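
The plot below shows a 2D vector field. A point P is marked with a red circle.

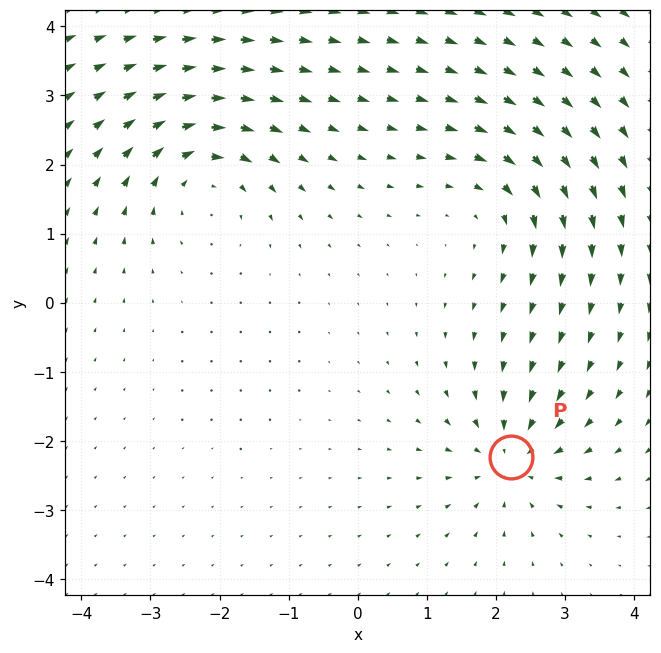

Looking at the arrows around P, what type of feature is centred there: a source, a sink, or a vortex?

sink

At P (2.2, -2.2) the arrows converge inward. Divergence about -5, curl ≈0 — negative divergence with near-zero curl is a sink.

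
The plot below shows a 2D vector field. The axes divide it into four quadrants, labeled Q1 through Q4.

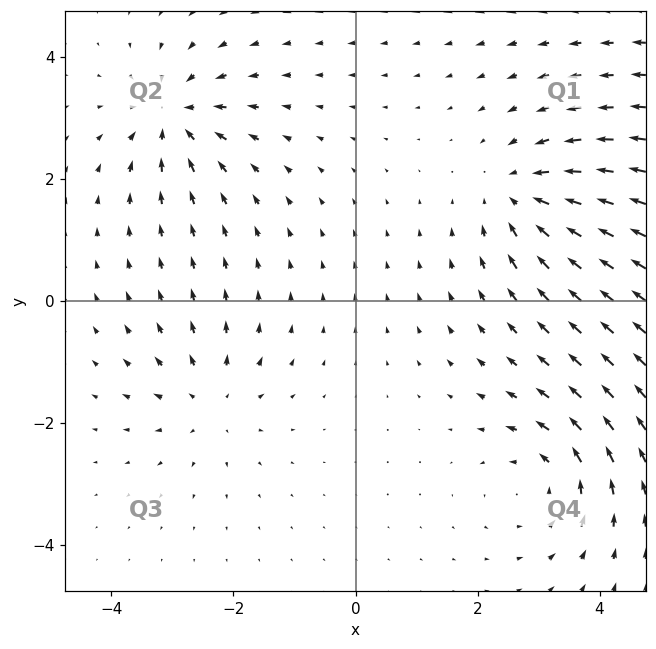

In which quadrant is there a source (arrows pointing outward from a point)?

Q3

The source sits at approximately (-2.4, -1.6), which lies in quadrant Q3. The divergence there is about +3, positive as expected for a source.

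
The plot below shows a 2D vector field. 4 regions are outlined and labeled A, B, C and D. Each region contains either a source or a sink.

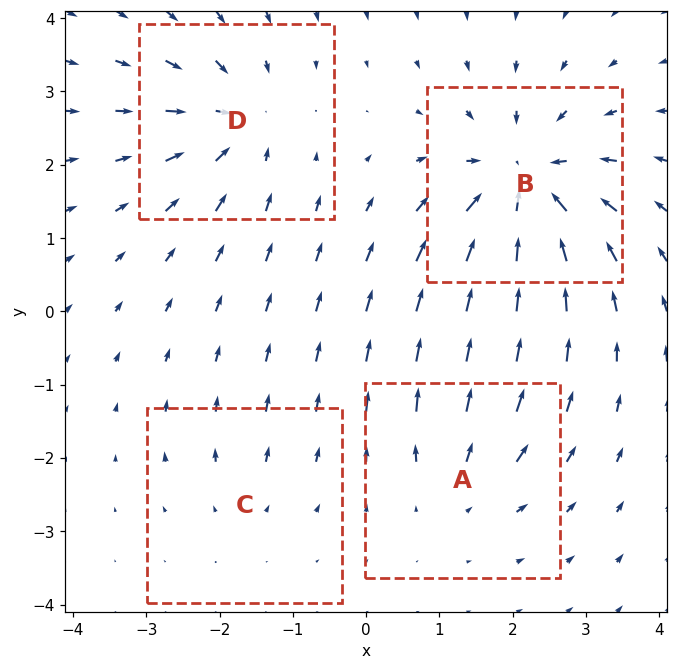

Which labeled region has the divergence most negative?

B

Divergence at each region's feature centre — A: about +3, B: about -7, C: about +2, D: about -5. Region B is most negative.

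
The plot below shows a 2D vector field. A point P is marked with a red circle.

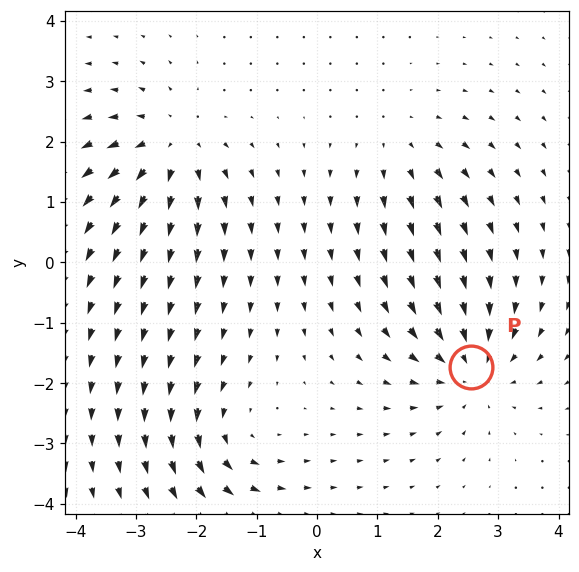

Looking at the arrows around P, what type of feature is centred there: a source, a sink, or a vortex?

At P (2.5, -1.7) the arrows converge inward. Divergence about -5, curl ≈0 — negative divergence with near-zero curl is a sink.

sink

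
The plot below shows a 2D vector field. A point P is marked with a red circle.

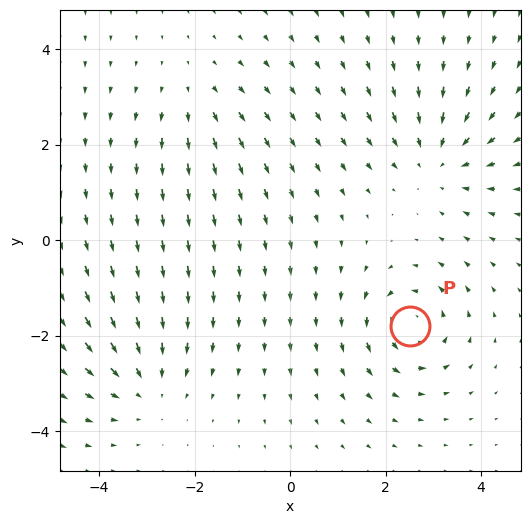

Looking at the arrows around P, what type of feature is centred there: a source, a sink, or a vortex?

vortex

At P (2.5, -1.8) the arrows circulate counterclockwise. Divergence ≈0, curl about +5 — near-zero divergence with nonzero curl is a vortex.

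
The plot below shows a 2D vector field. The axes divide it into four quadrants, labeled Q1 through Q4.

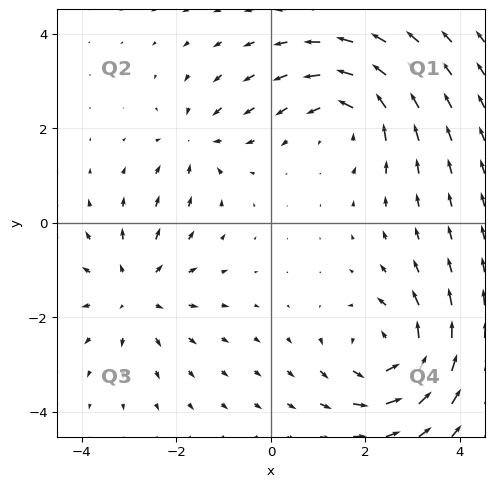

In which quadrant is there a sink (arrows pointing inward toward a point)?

Q2

The sink sits at approximately (-1.6, 1.7), which lies in quadrant Q2. The divergence there is about -3, negative as expected for a sink.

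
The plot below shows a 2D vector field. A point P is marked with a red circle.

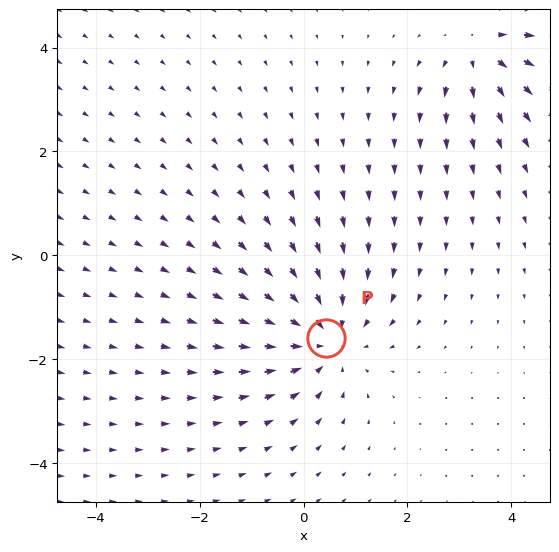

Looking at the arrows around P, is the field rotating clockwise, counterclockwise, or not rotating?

Near P at (0.4, -1.6) the arrows show no circulation. The curl there is ≈0.

not rotating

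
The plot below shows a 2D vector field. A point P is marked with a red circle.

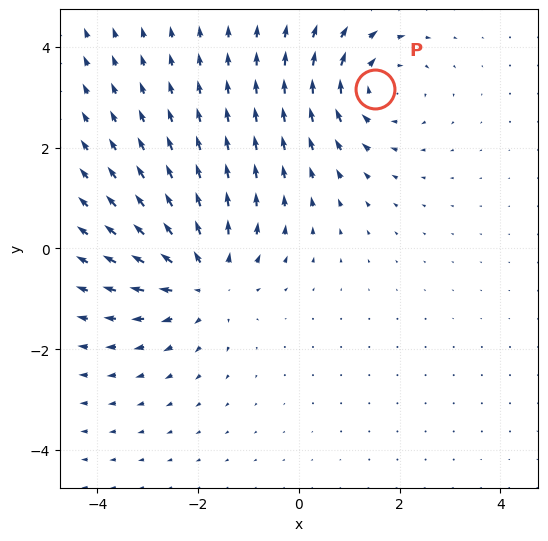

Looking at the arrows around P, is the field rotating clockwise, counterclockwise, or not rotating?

clockwise

Near P at (1.5, 3.2) the arrows circulate clockwise. The curl (z-component) there is about -3; negative curl means clockwise rotation.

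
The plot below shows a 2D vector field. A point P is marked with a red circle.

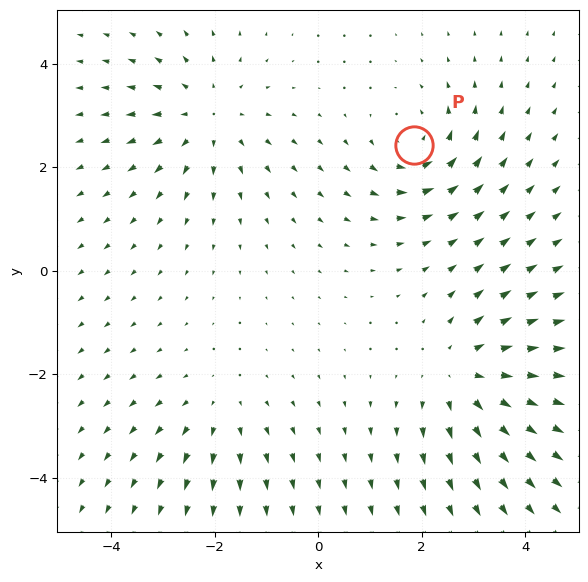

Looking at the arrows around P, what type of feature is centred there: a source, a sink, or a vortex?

vortex

At P (1.9, 2.4) the arrows circulate counterclockwise. Divergence ≈0, curl about +4 — near-zero divergence with nonzero curl is a vortex.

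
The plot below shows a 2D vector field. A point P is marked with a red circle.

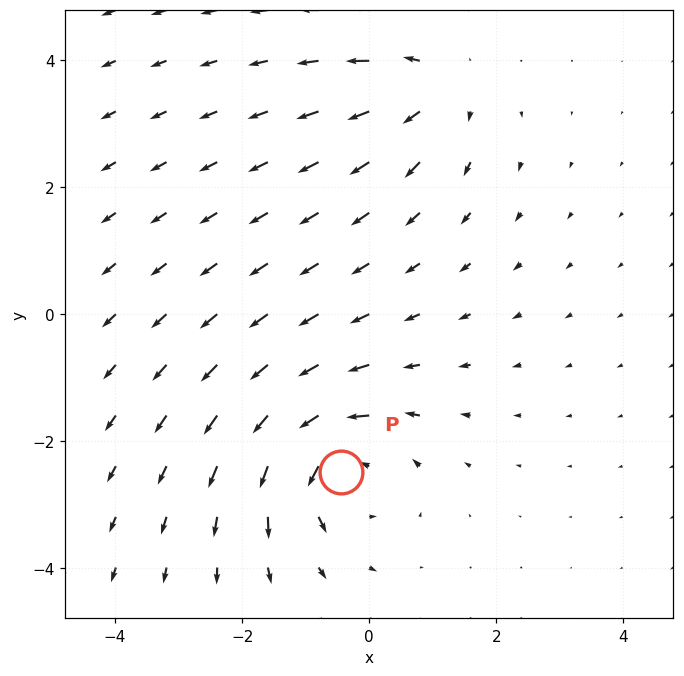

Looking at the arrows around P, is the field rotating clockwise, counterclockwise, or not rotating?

Near P at (-0.4, -2.5) the arrows circulate counterclockwise. The curl (z-component) there is about +5; positive curl means counterclockwise rotation.

counterclockwise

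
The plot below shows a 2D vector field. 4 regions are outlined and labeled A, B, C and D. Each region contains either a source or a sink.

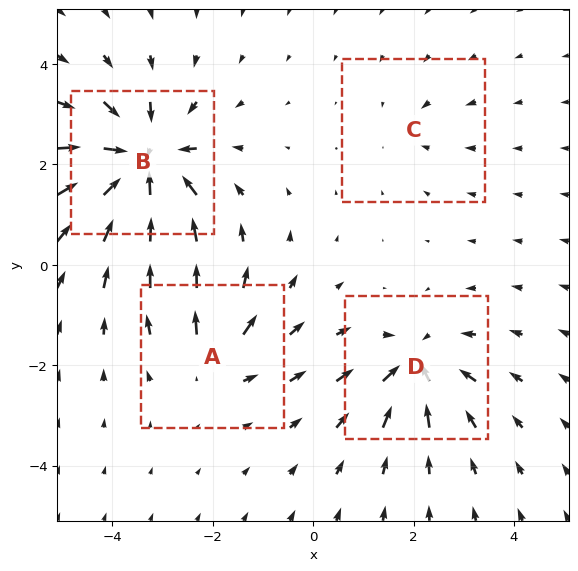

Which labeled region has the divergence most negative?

Divergence at each region's feature centre — A: about +4, B: about -9, C: about -2, D: about -6. Region B is most negative.

B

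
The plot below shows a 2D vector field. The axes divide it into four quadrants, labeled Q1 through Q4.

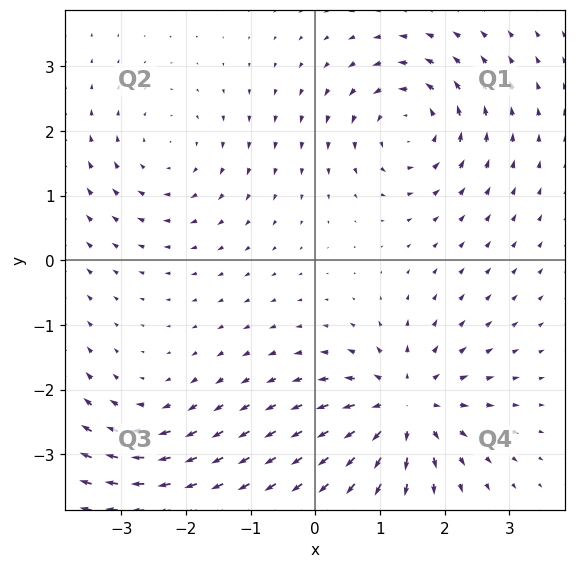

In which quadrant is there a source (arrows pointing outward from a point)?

Q4

The source sits at approximately (1.4, -2.3), which lies in quadrant Q4. The divergence there is about +6, positive as expected for a source.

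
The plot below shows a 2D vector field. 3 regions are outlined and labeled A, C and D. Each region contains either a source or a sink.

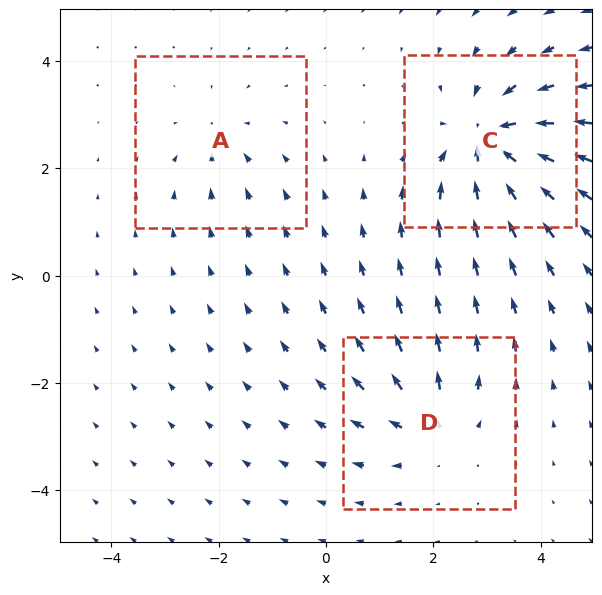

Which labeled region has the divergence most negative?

C

Divergence at each region's feature centre — A: about -2, C: about -6, D: about +3. Region C is most negative.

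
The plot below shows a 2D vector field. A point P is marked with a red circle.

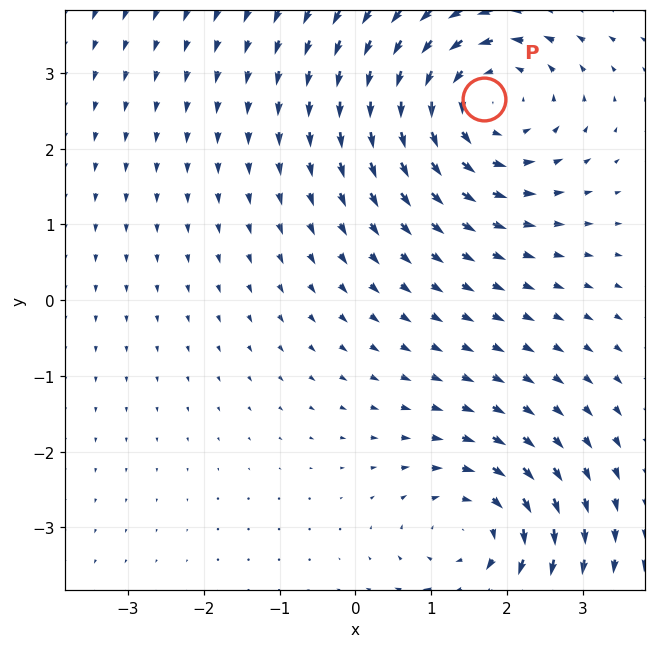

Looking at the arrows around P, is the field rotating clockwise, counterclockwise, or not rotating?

Near P at (1.7, 2.7) the arrows circulate counterclockwise. The curl (z-component) there is about +3; positive curl means counterclockwise rotation.

counterclockwise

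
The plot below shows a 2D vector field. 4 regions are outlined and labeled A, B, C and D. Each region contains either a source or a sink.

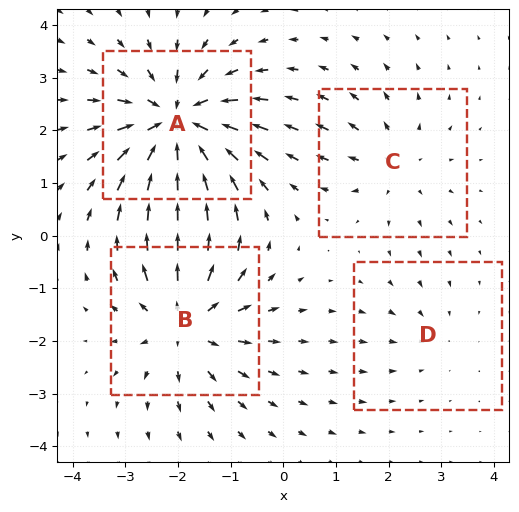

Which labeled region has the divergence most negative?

A

Divergence at each region's feature centre — A: about -7, B: about +5, C: about +3, D: about -2. Region A is most negative.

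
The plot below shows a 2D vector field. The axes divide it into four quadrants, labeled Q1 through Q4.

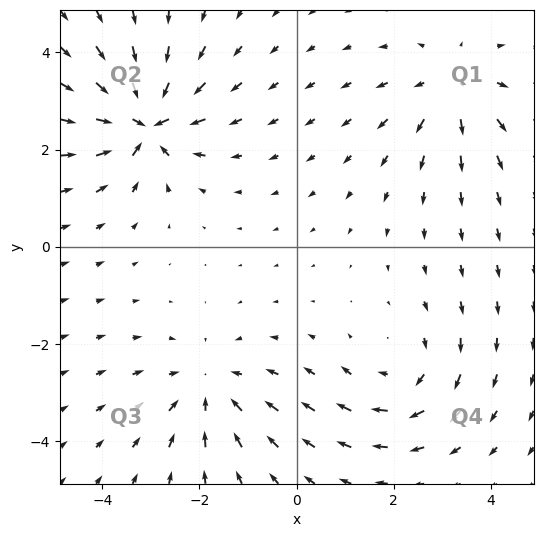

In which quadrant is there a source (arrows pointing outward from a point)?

The source sits at approximately (3.2, 3.3), which lies in quadrant Q1. The divergence there is about +3, positive as expected for a source.

Q1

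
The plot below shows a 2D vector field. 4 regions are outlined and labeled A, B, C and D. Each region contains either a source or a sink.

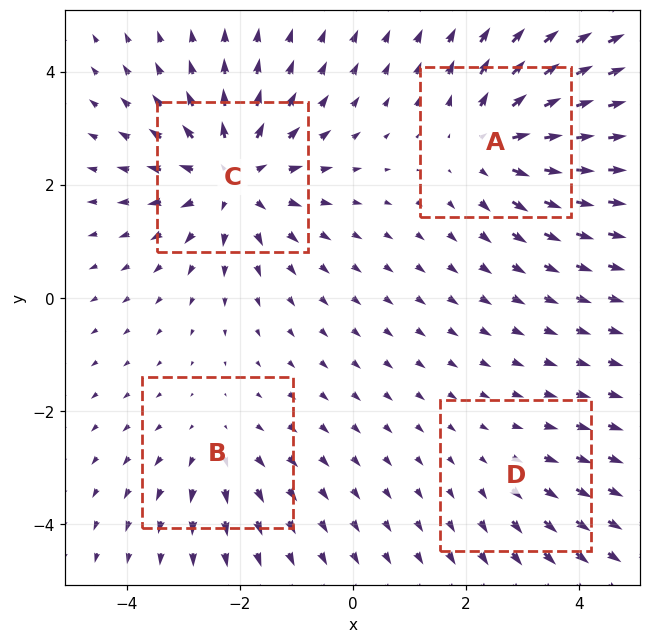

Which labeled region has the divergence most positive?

C

Divergence at each region's feature centre — A: about +5, B: about +3, C: about +6, D: about +2. Region C is most positive.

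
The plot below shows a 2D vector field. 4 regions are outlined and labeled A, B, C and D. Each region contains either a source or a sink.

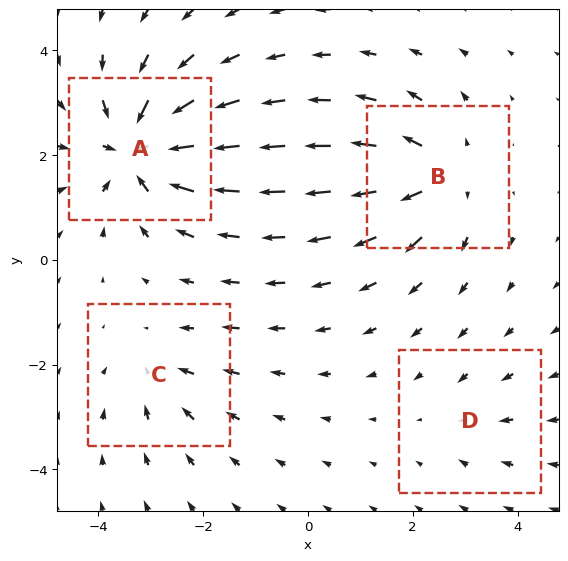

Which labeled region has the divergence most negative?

Divergence at each region's feature centre — A: about -7, B: about +5, C: about -3, D: about -2. Region A is most negative.

A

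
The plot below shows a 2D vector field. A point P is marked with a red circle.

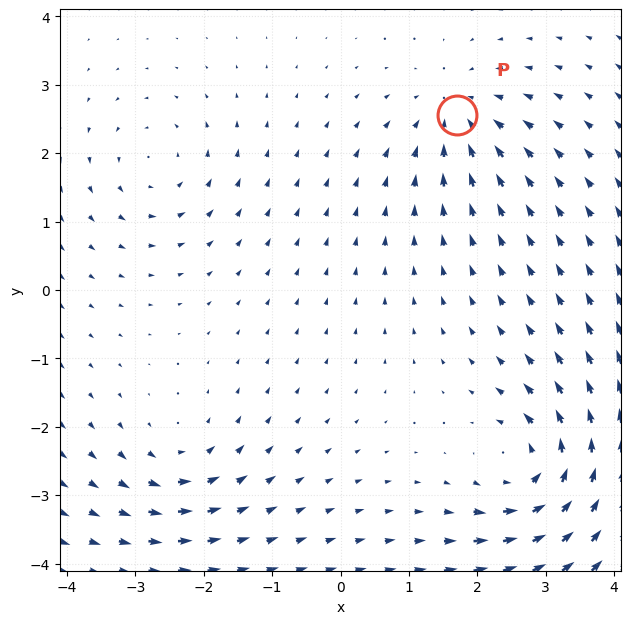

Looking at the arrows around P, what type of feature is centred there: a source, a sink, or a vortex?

At P (1.7, 2.6) the arrows converge inward. Divergence about -4, curl ≈0 — negative divergence with near-zero curl is a sink.

sink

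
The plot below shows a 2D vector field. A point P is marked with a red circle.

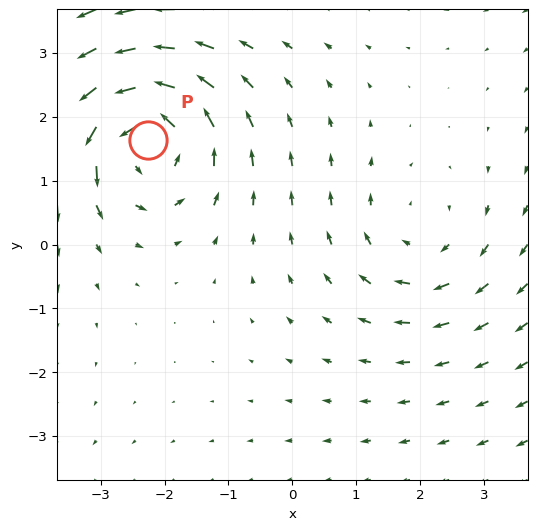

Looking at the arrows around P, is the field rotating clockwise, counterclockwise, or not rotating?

Near P at (-2.3, 1.6) the arrows circulate counterclockwise. The curl (z-component) there is about +5; positive curl means counterclockwise rotation.

counterclockwise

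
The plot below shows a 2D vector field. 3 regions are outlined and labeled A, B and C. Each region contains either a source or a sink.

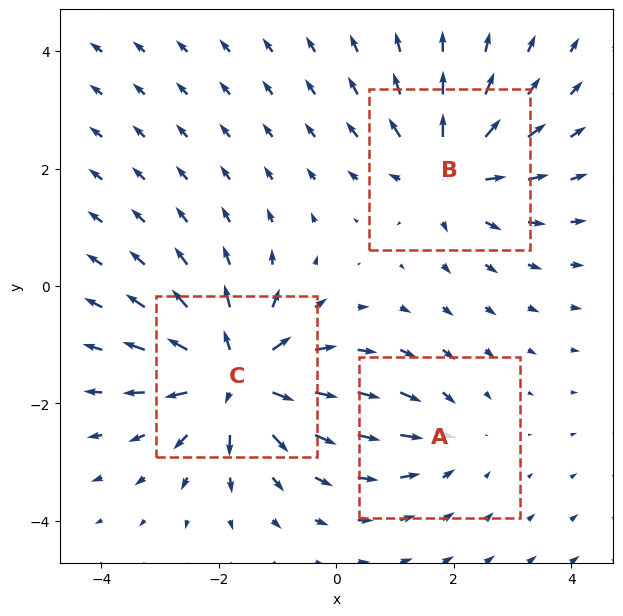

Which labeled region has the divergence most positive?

Divergence at each region's feature centre — A: about -2, B: about +4, C: about +5. Region C is most positive.

C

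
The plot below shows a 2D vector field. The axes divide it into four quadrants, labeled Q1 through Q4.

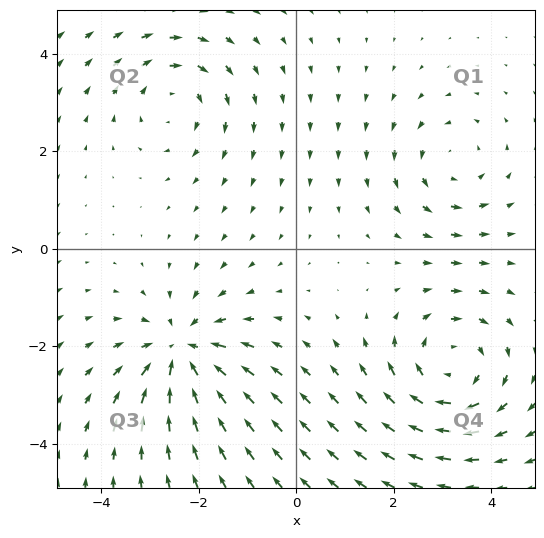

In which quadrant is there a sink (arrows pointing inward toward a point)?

Q3

The sink sits at approximately (-2.3, -2.1), which lies in quadrant Q3. The divergence there is about -5, negative as expected for a sink.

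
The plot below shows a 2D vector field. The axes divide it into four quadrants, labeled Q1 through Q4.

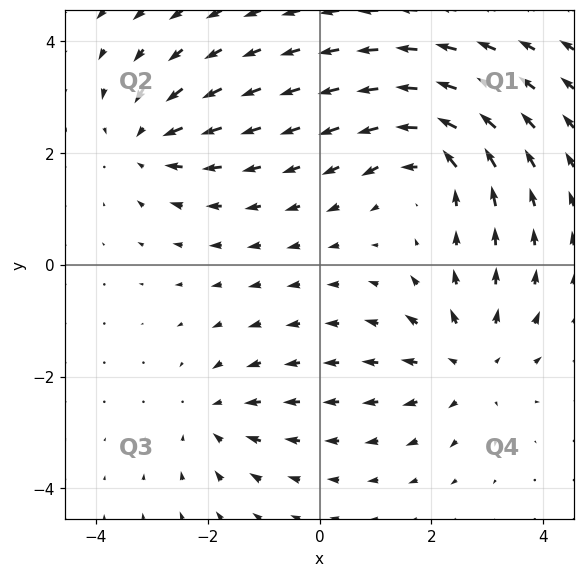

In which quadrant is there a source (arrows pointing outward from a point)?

The source sits at approximately (2.7, -1.8), which lies in quadrant Q4. The divergence there is about +4, positive as expected for a source.

Q4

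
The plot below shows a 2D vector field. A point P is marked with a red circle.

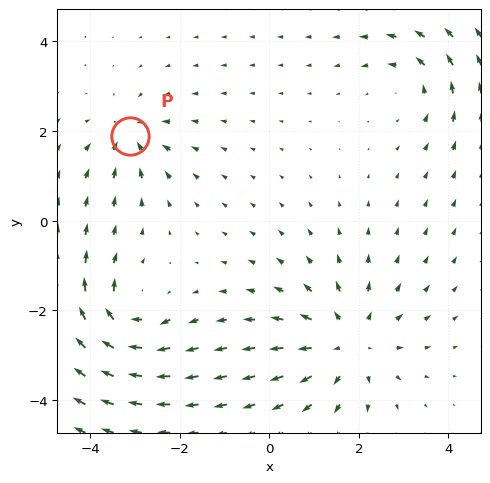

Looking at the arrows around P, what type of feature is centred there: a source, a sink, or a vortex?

At P (-3.1, 1.9) the arrows converge inward. Divergence about -4, curl ≈0 — negative divergence with near-zero curl is a sink.

sink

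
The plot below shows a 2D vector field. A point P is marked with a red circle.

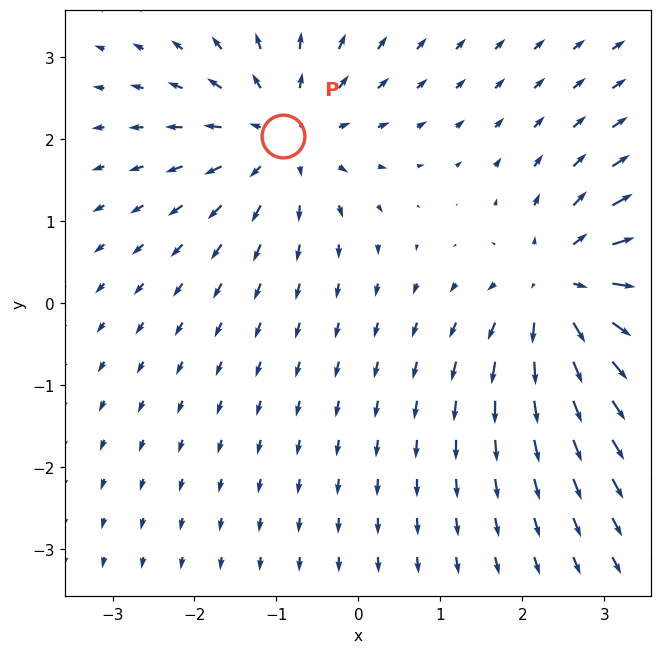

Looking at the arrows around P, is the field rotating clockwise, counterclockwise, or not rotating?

Near P at (-0.9, 2.0) the arrows show no circulation. The curl there is ≈0.

not rotating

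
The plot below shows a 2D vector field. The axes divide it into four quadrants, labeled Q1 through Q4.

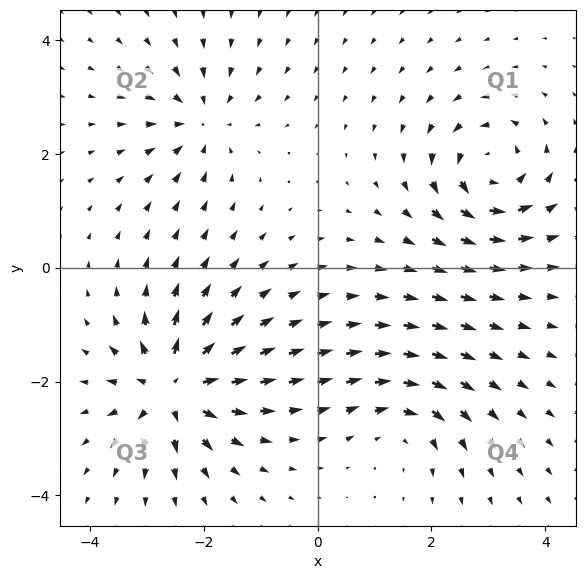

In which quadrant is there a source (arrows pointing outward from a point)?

The source sits at approximately (-2.5, -2.1), which lies in quadrant Q3. The divergence there is about +7, positive as expected for a source.

Q3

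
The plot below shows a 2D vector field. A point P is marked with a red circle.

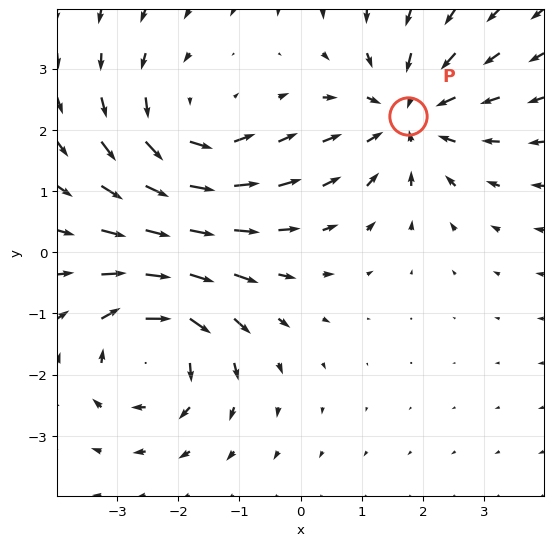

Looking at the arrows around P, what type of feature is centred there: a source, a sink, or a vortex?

sink

At P (1.8, 2.2) the arrows converge inward. Divergence about -4, curl ≈0 — negative divergence with near-zero curl is a sink.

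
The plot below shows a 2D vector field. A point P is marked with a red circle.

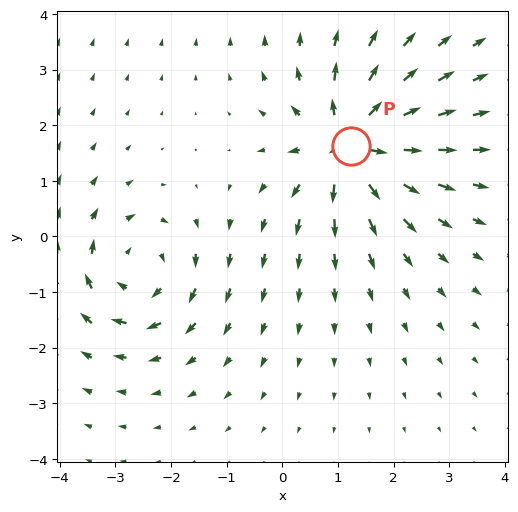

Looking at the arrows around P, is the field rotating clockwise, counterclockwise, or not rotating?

Near P at (1.2, 1.6) the arrows show no circulation. The curl there is ≈0.

not rotating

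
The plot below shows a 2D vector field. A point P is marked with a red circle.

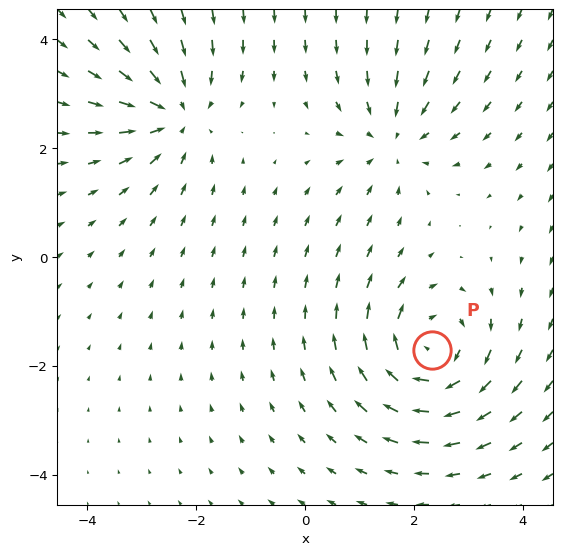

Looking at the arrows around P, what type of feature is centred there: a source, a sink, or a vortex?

vortex

At P (2.3, -1.7) the arrows circulate clockwise. Divergence ≈0, curl about -5 — near-zero divergence with nonzero curl is a vortex.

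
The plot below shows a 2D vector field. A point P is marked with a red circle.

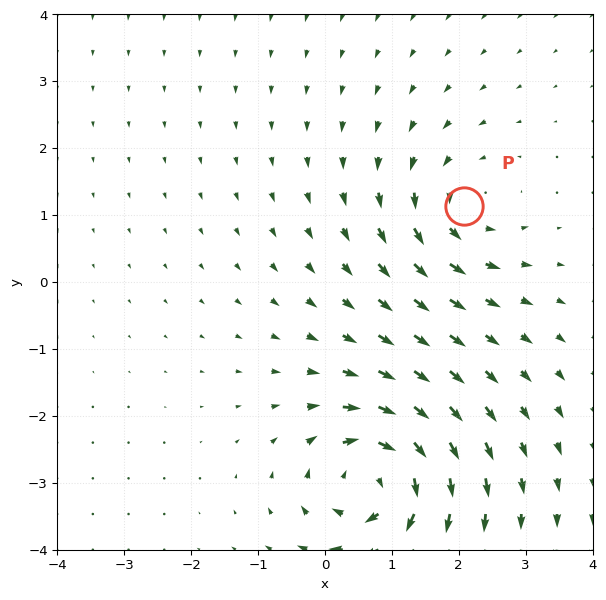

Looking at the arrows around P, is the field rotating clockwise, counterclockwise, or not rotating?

counterclockwise

Near P at (2.1, 1.1) the arrows circulate counterclockwise. The curl (z-component) there is about +4; positive curl means counterclockwise rotation.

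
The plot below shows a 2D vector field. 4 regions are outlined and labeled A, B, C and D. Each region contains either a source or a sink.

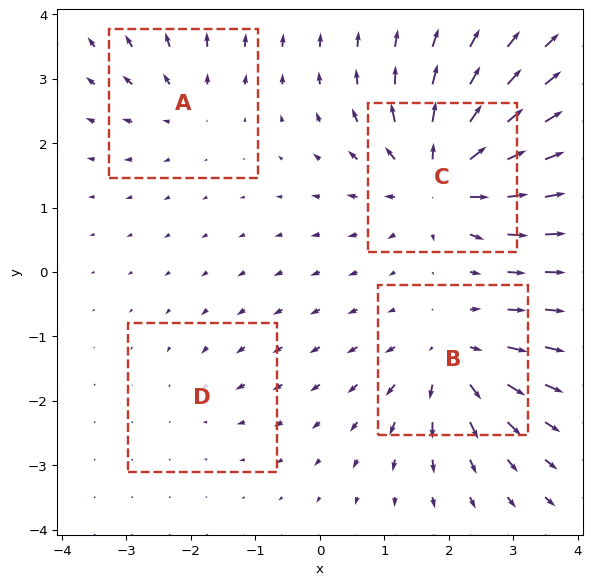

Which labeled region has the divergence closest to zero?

Divergence at each region's feature centre — A: about +4, B: about +6, C: about +9, D: about -2. Region D is closest to zero.

D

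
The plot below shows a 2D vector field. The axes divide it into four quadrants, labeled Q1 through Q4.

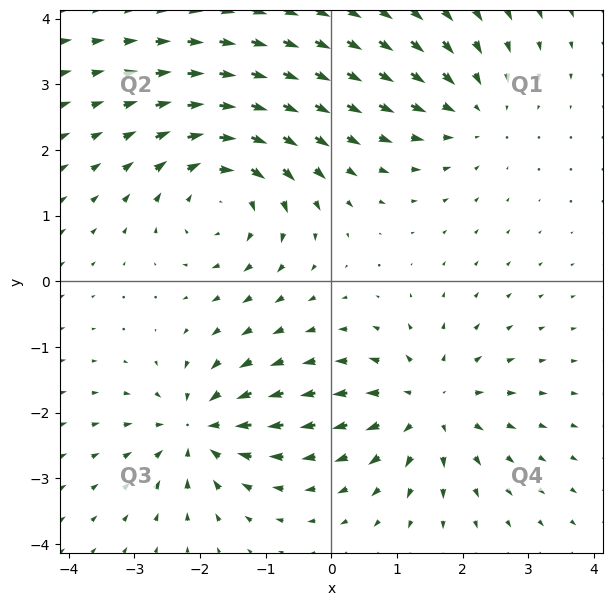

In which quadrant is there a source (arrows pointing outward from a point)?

Q4

The source sits at approximately (1.5, -1.9), which lies in quadrant Q4. The divergence there is about +4, positive as expected for a source.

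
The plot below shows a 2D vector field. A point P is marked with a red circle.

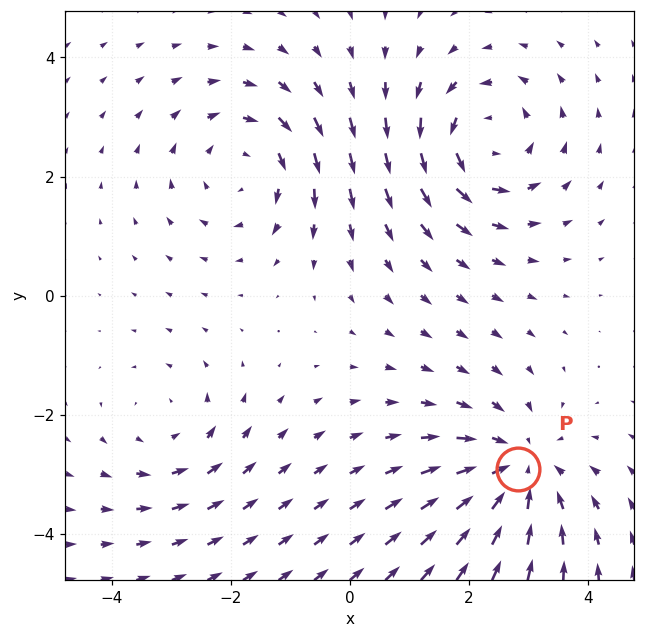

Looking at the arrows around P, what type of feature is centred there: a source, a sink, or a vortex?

sink

At P (2.8, -2.9) the arrows converge inward. Divergence about -4, curl ≈0 — negative divergence with near-zero curl is a sink.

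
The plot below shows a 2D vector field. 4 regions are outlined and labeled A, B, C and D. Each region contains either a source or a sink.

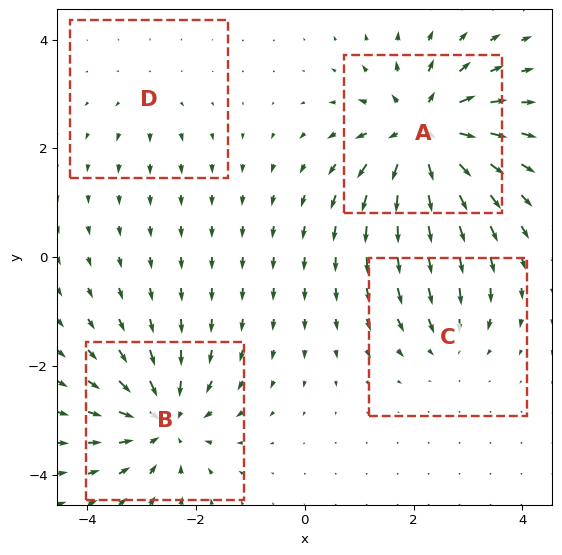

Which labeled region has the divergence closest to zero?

Divergence at each region's feature centre — A: about +8, B: about -6, C: about -3, D: about +2. Region D is closest to zero.

D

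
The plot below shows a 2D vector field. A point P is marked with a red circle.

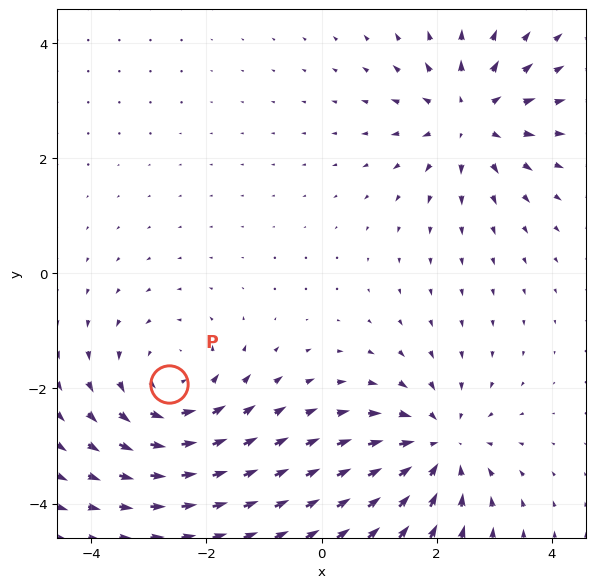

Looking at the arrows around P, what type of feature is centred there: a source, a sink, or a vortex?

vortex

At P (-2.7, -1.9) the arrows circulate counterclockwise. Divergence ≈0, curl about +4 — near-zero divergence with nonzero curl is a vortex.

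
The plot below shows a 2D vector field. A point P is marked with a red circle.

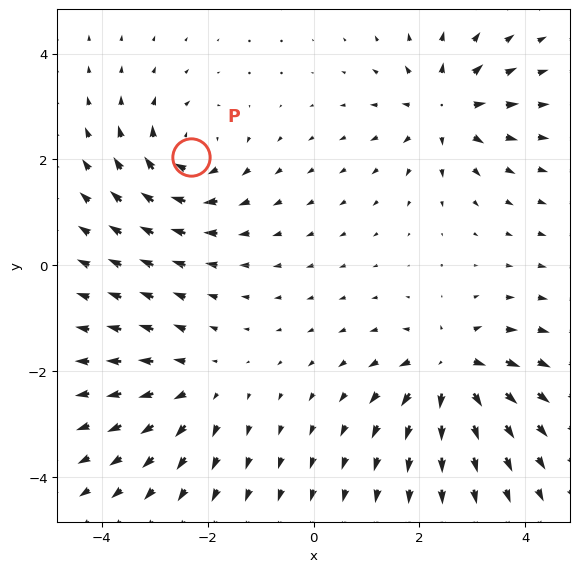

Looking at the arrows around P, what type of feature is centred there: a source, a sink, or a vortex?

vortex

At P (-2.3, 2.1) the arrows circulate clockwise. Divergence ≈0, curl about -5 — near-zero divergence with nonzero curl is a vortex.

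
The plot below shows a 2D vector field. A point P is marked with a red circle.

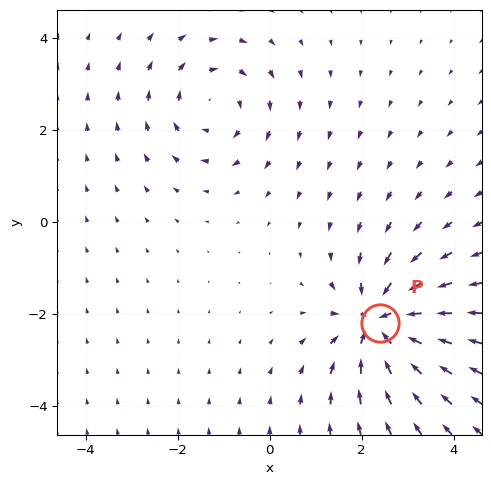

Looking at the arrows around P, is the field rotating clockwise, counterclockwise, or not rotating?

Near P at (2.4, -2.2) the arrows show no circulation. The curl there is ≈0.

not rotating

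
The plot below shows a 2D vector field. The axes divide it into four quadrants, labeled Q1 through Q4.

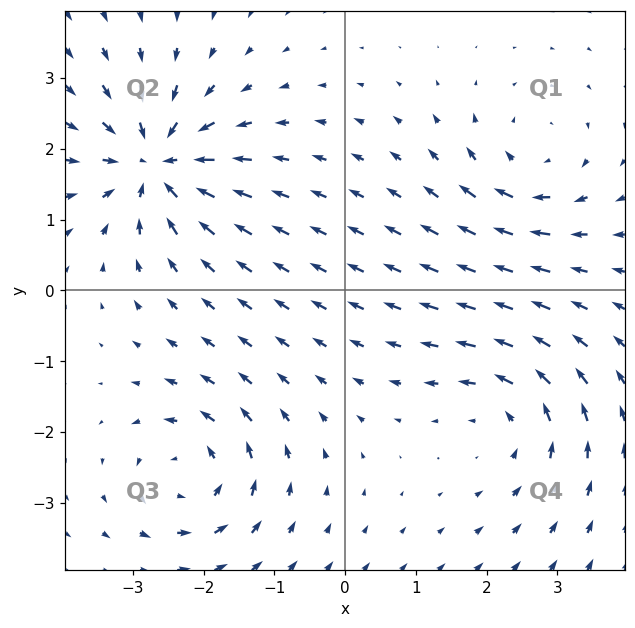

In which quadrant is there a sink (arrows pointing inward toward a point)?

Q2

The sink sits at approximately (-2.7, 1.8), which lies in quadrant Q2. The divergence there is about -6, negative as expected for a sink.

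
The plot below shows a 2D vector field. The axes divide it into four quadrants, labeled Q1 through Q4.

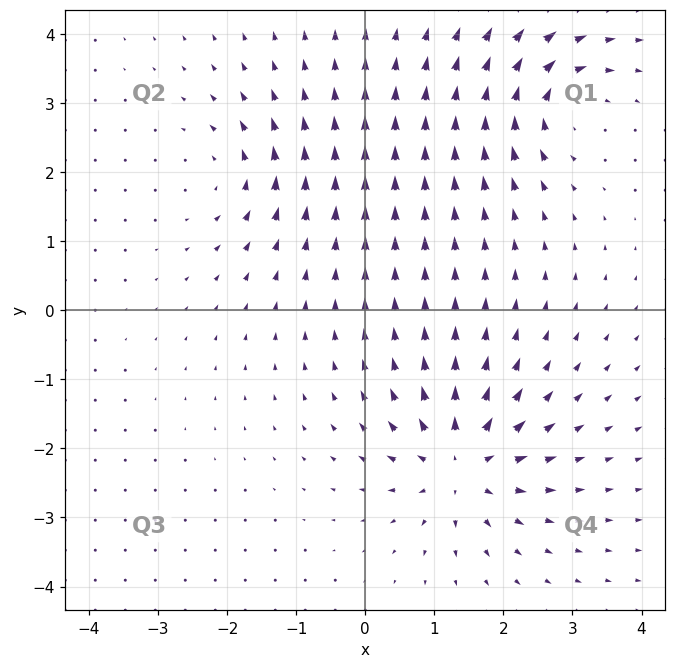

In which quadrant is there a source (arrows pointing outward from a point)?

The source sits at approximately (1.4, -2.2), which lies in quadrant Q4. The divergence there is about +6, positive as expected for a source.

Q4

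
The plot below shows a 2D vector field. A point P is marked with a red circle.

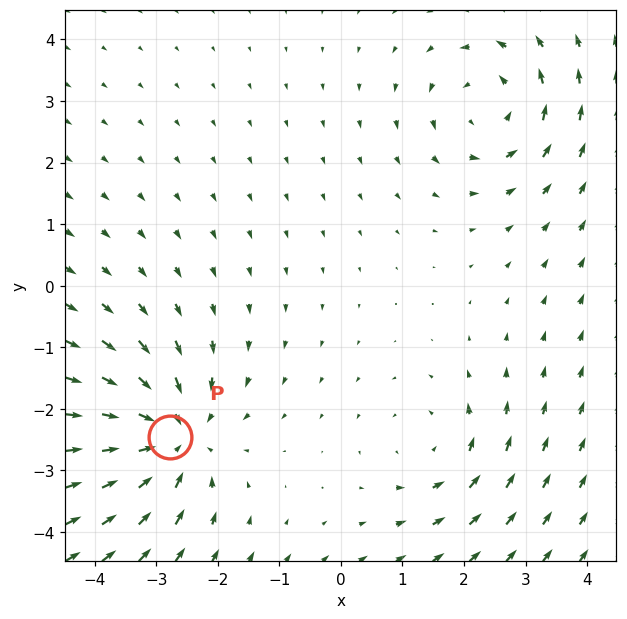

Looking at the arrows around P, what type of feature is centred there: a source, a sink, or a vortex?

sink

At P (-2.8, -2.5) the arrows converge inward. Divergence about -5, curl ≈0 — negative divergence with near-zero curl is a sink.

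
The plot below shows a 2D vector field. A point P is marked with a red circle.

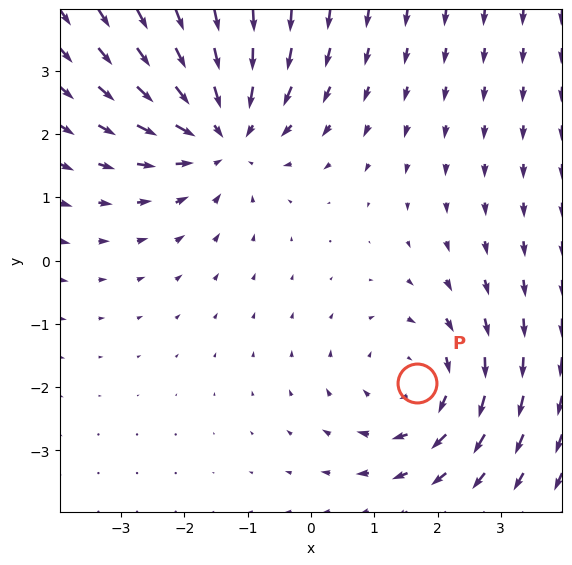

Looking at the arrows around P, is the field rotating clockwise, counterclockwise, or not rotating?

Near P at (1.7, -1.9) the arrows circulate clockwise. The curl (z-component) there is about -2; negative curl means clockwise rotation.

clockwise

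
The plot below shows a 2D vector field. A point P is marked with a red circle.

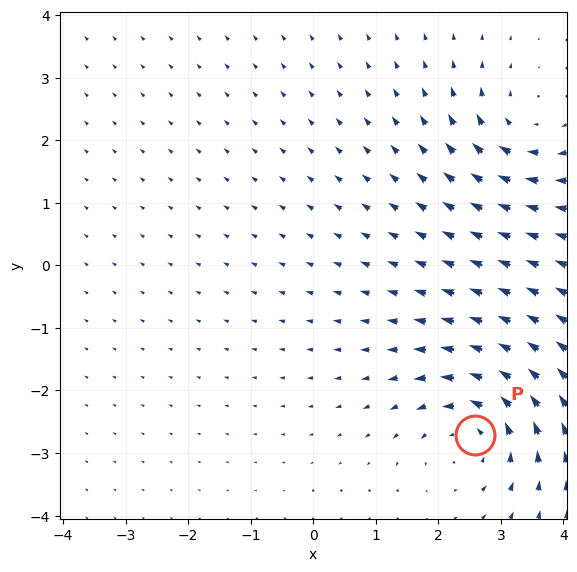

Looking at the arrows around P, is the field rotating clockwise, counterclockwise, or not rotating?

counterclockwise

Near P at (2.6, -2.7) the arrows circulate counterclockwise. The curl (z-component) there is about +5; positive curl means counterclockwise rotation.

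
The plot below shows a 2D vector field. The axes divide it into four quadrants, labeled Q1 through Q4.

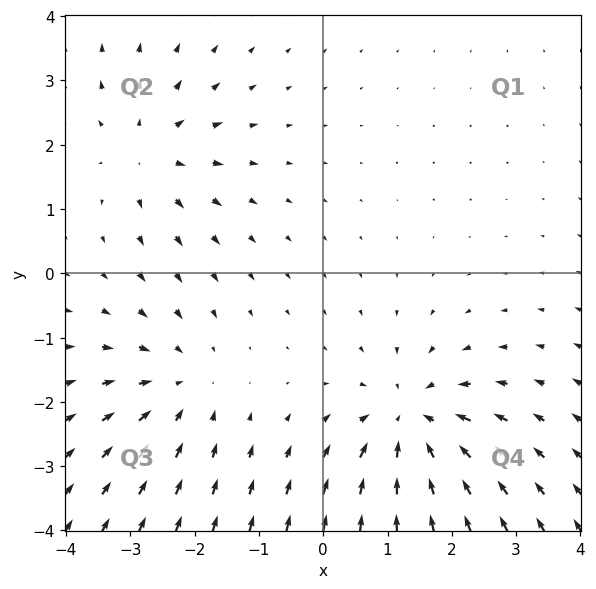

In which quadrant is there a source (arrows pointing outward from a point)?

The source sits at approximately (-2.7, 1.9), which lies in quadrant Q2. The divergence there is about +3, positive as expected for a source.

Q2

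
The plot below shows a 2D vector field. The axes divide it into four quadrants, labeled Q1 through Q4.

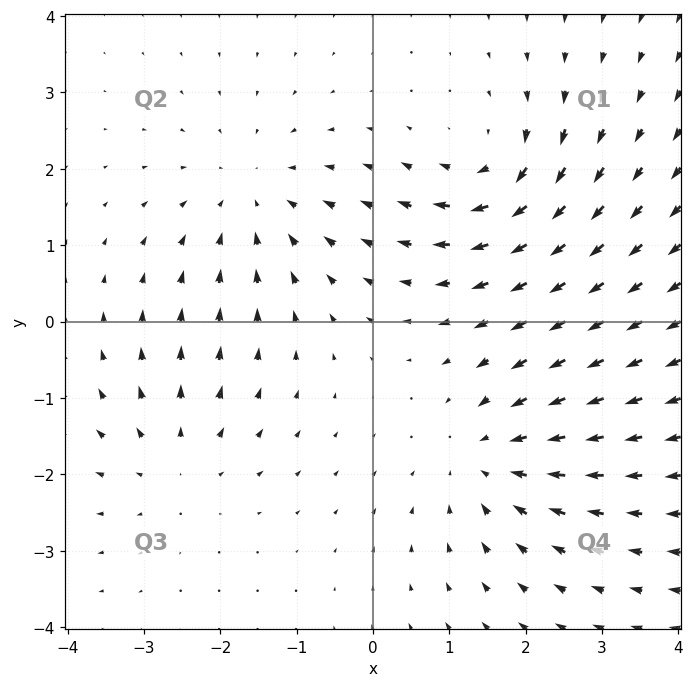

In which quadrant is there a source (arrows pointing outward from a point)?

The source sits at approximately (-2.6, -1.8), which lies in quadrant Q3. The divergence there is about +3, positive as expected for a source.

Q3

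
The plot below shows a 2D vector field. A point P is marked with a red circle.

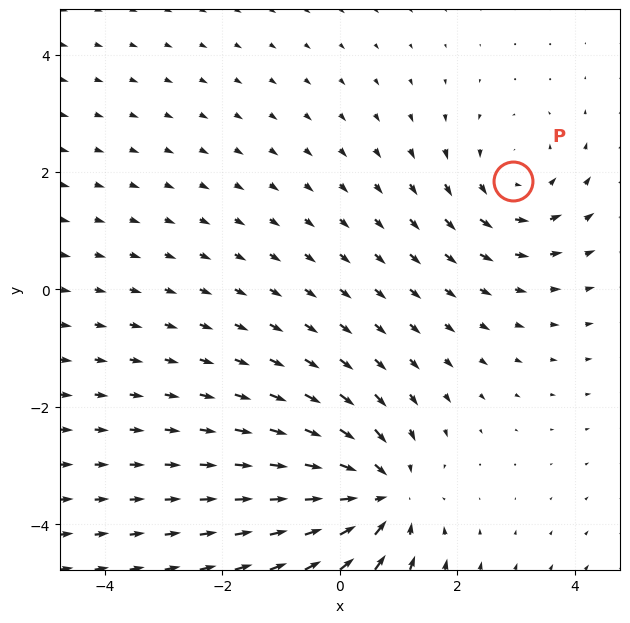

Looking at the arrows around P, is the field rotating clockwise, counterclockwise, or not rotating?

counterclockwise

Near P at (3.0, 1.8) the arrows circulate counterclockwise. The curl (z-component) there is about +3; positive curl means counterclockwise rotation.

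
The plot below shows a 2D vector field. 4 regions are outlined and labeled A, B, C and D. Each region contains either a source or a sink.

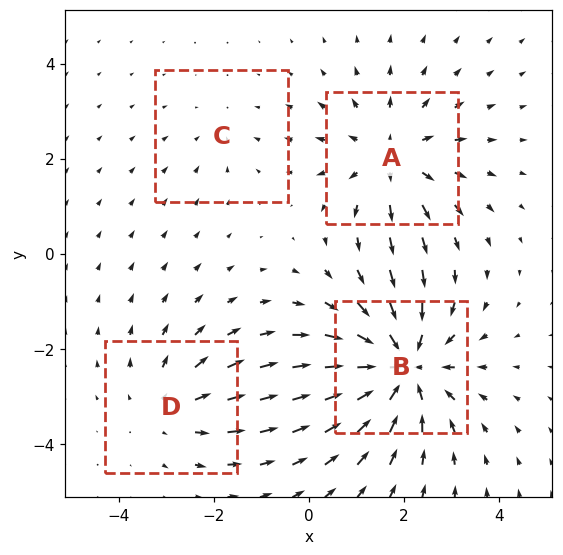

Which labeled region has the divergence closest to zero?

C

Divergence at each region's feature centre — A: about +4, B: about -6, C: about -2, D: about +3. Region C is closest to zero.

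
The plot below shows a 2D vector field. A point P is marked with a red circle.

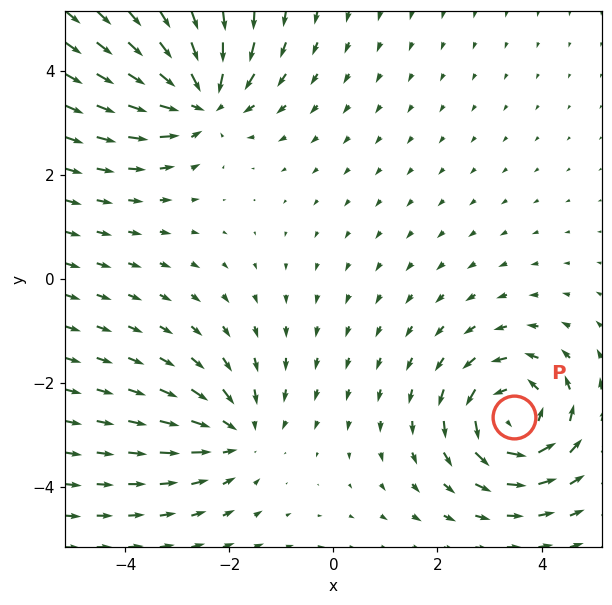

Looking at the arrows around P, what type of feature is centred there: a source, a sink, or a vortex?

vortex

At P (3.5, -2.6) the arrows circulate counterclockwise. Divergence ≈0, curl about +5 — near-zero divergence with nonzero curl is a vortex.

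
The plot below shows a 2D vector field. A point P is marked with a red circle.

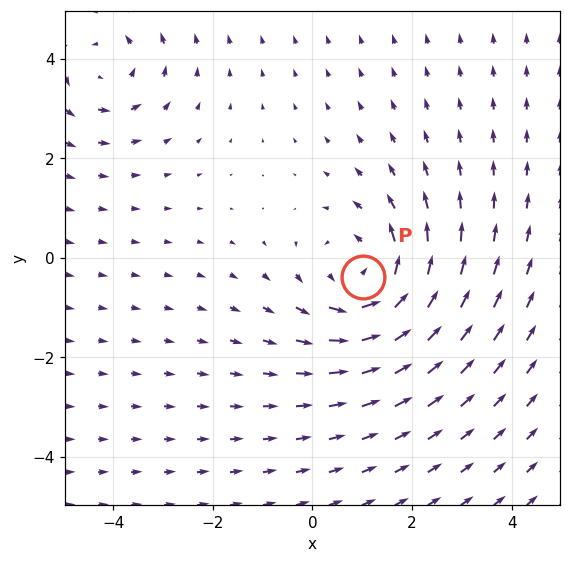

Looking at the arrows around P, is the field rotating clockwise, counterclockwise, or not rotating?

counterclockwise

Near P at (1.0, -0.4) the arrows circulate counterclockwise. The curl (z-component) there is about +3; positive curl means counterclockwise rotation.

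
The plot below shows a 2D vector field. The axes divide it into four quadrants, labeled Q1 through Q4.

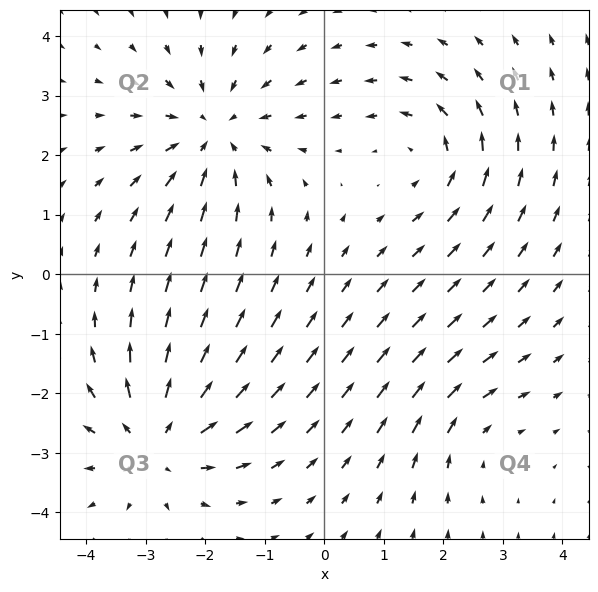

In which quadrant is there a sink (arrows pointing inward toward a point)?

The sink sits at approximately (-1.9, 2.4), which lies in quadrant Q2. The divergence there is about -4, negative as expected for a sink.

Q2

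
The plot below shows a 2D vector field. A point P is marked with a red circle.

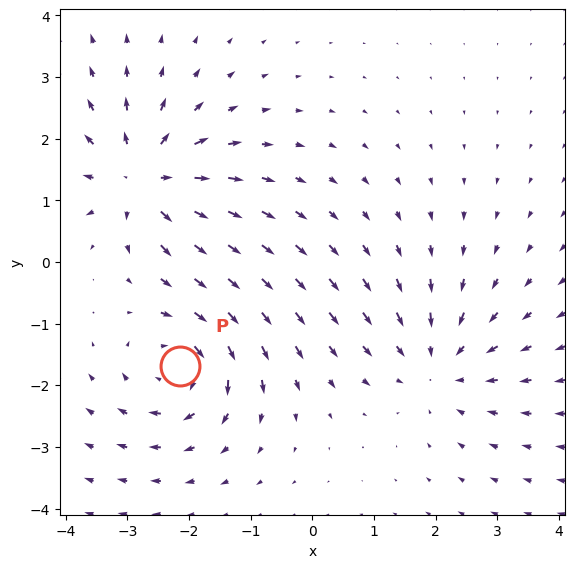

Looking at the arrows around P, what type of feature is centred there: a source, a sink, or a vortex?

At P (-2.2, -1.7) the arrows circulate clockwise. Divergence ≈0, curl about -5 — near-zero divergence with nonzero curl is a vortex.

vortex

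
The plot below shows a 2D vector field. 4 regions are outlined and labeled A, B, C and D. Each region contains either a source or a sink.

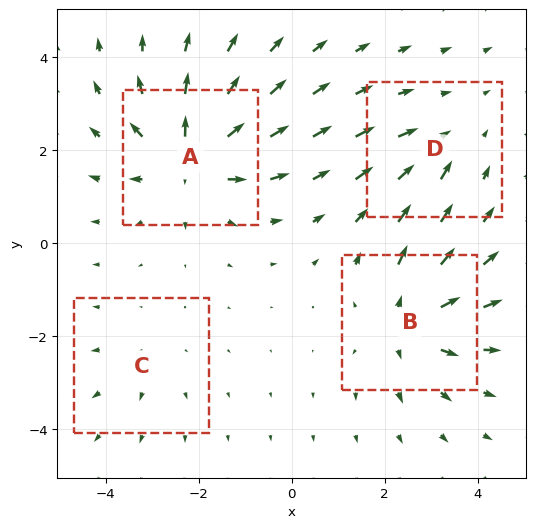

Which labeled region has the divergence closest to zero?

C

Divergence at each region's feature centre — A: about +6, B: about +5, C: about +2, D: about -3. Region C is closest to zero.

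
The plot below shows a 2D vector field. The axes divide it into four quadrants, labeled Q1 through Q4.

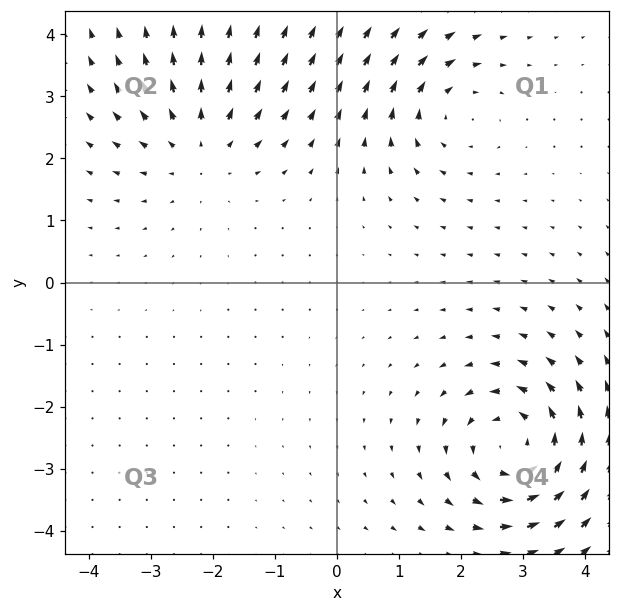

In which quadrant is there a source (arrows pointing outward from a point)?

Q2

The source sits at approximately (-2.2, 2.2), which lies in quadrant Q2. The divergence there is about +3, positive as expected for a source.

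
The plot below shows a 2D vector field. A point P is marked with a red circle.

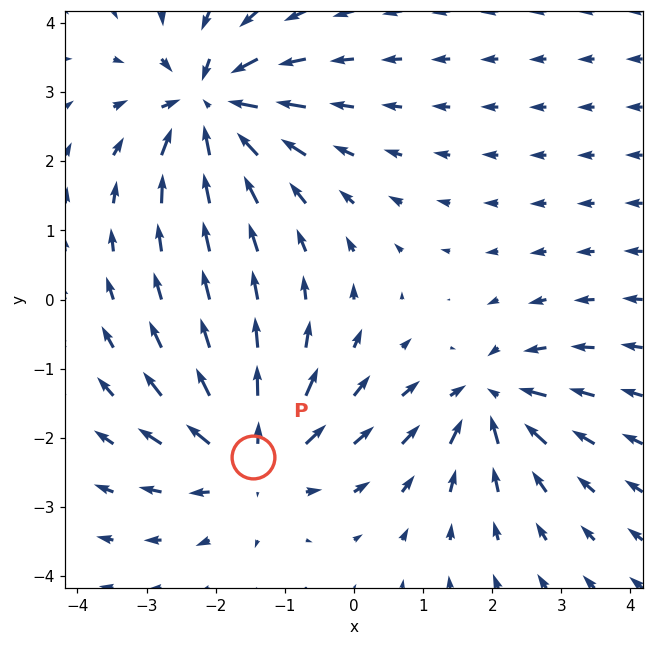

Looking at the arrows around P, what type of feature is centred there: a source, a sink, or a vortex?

source

At P (-1.5, -2.3) the arrows spread outward. Divergence about +5, curl ≈0 — positive divergence with near-zero curl is a source.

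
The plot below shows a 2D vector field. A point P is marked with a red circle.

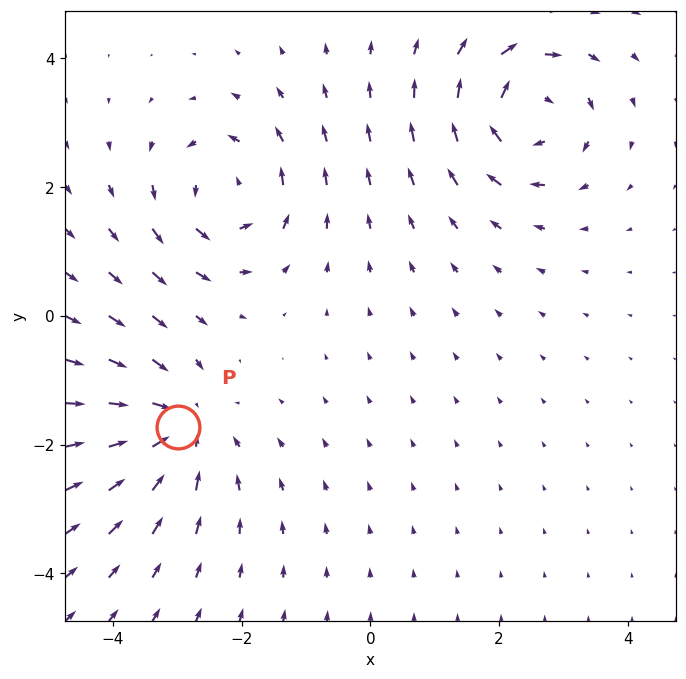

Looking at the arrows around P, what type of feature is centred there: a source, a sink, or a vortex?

At P (-3.0, -1.7) the arrows converge inward. Divergence about -3, curl ≈0 — negative divergence with near-zero curl is a sink.

sink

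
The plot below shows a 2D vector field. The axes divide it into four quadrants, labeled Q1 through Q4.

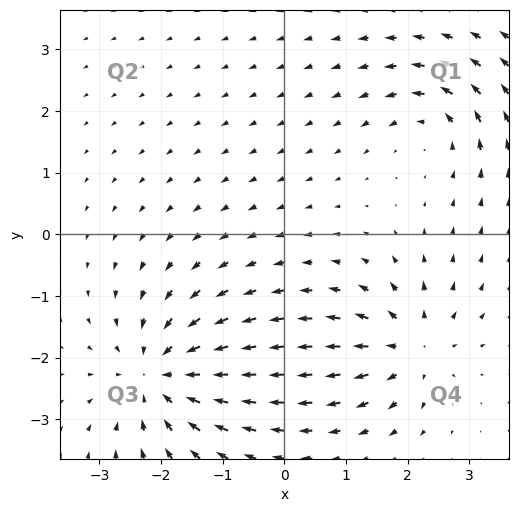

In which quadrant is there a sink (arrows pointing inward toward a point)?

The sink sits at approximately (-2.0, -2.3), which lies in quadrant Q3. The divergence there is about -5, negative as expected for a sink.

Q3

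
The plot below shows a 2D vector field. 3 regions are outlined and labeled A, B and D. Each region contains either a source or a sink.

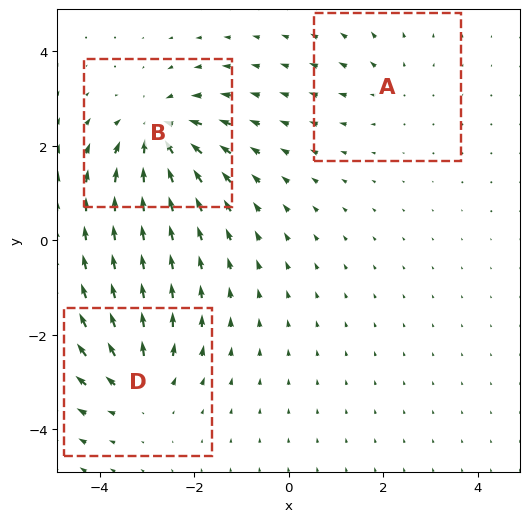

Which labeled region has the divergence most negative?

Divergence at each region's feature centre — A: about +2, B: about -5, D: about +4. Region B is most negative.

B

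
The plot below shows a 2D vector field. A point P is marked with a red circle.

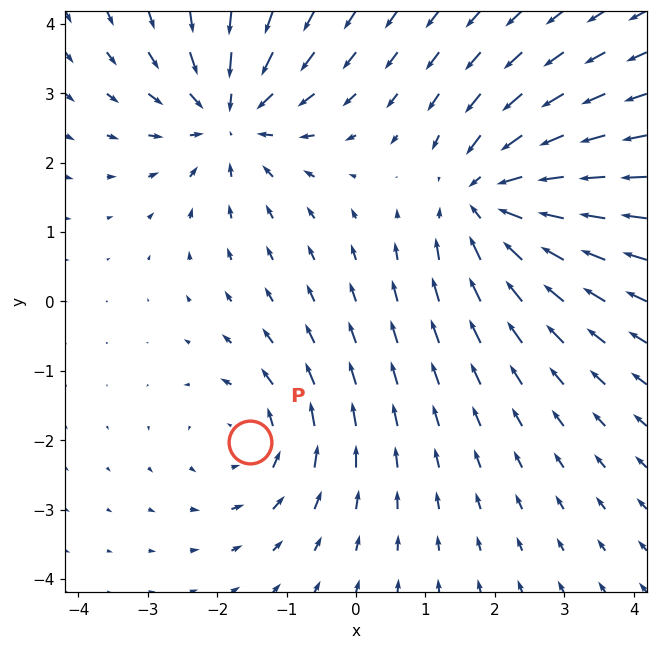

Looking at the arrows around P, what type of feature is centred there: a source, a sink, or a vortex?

vortex

At P (-1.5, -2.0) the arrows circulate counterclockwise. Divergence ≈0, curl about +3 — near-zero divergence with nonzero curl is a vortex.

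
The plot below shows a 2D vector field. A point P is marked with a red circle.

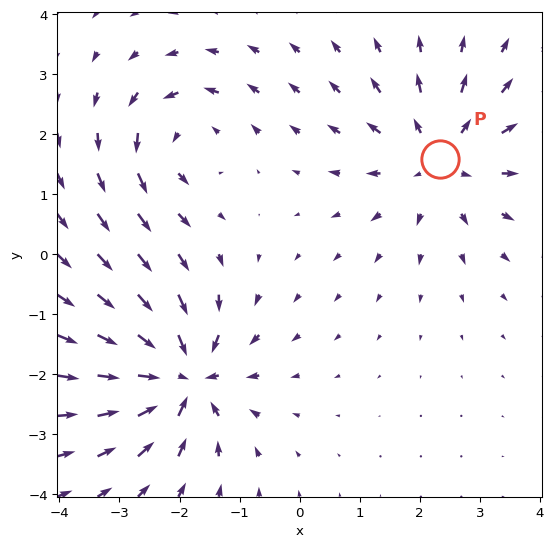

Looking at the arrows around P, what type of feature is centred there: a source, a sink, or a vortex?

At P (2.3, 1.6) the arrows spread outward. Divergence about +4, curl ≈0 — positive divergence with near-zero curl is a source.

source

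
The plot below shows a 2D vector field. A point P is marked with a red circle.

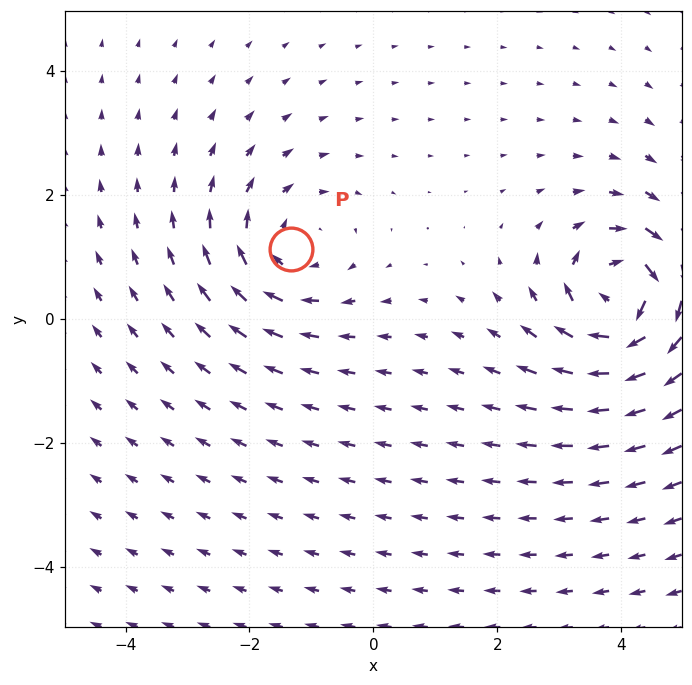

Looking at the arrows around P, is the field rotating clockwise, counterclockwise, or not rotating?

clockwise

Near P at (-1.3, 1.1) the arrows circulate clockwise. The curl (z-component) there is about -3; negative curl means clockwise rotation.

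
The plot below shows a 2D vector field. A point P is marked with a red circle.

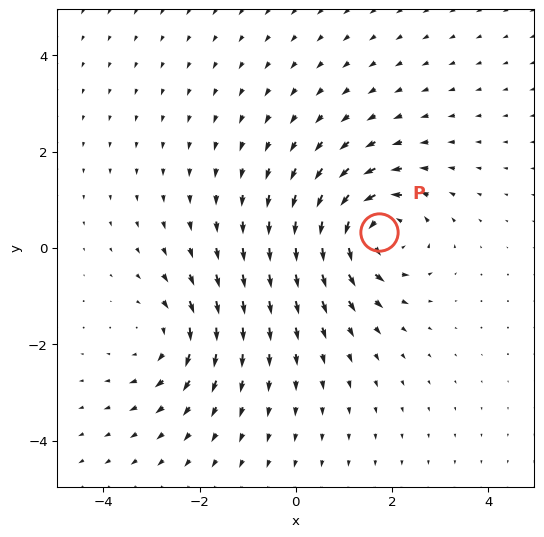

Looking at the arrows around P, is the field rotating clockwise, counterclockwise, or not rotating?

Near P at (1.7, 0.3) the arrows circulate counterclockwise. The curl (z-component) there is about +5; positive curl means counterclockwise rotation.

counterclockwise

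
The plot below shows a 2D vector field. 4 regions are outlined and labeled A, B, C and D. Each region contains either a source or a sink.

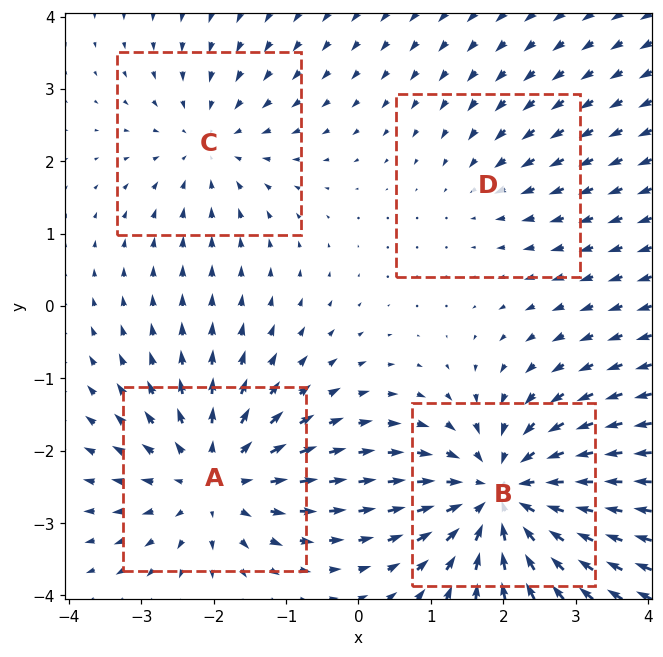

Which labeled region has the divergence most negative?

B

Divergence at each region's feature centre — A: about +5, B: about -6, C: about -3, D: about -2. Region B is most negative.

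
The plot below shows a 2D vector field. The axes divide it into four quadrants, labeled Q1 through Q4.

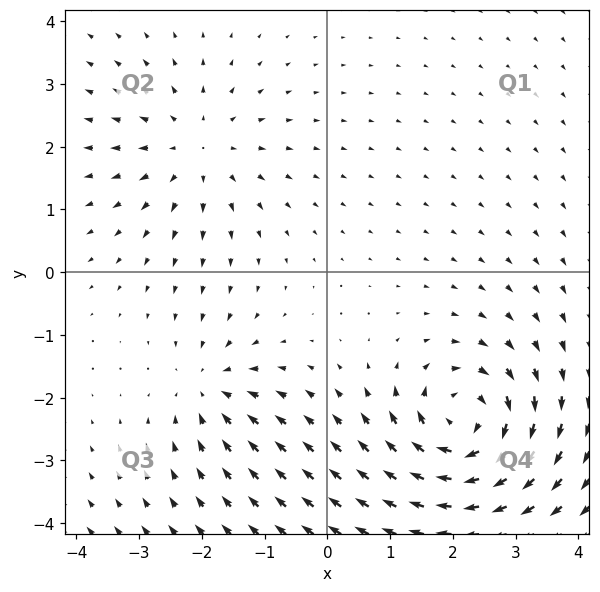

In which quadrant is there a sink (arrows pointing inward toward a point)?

Q3

The sink sits at approximately (-1.9, -1.8), which lies in quadrant Q3. The divergence there is about -3, negative as expected for a sink.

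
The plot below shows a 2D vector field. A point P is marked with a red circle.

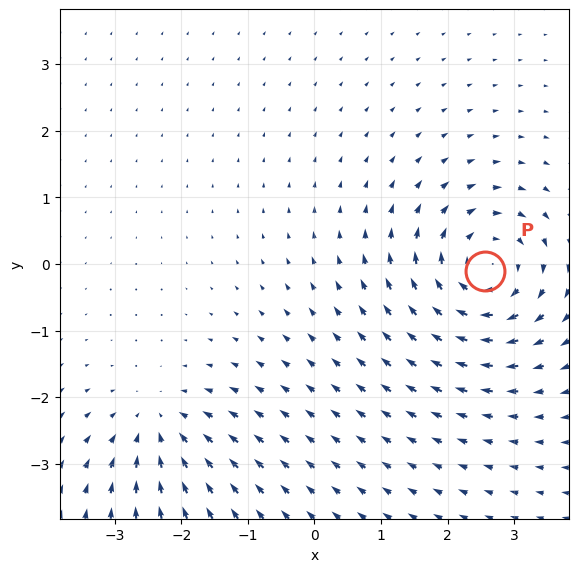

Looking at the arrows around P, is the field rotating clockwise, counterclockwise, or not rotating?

clockwise

Near P at (2.6, -0.1) the arrows circulate clockwise. The curl (z-component) there is about -5; negative curl means clockwise rotation.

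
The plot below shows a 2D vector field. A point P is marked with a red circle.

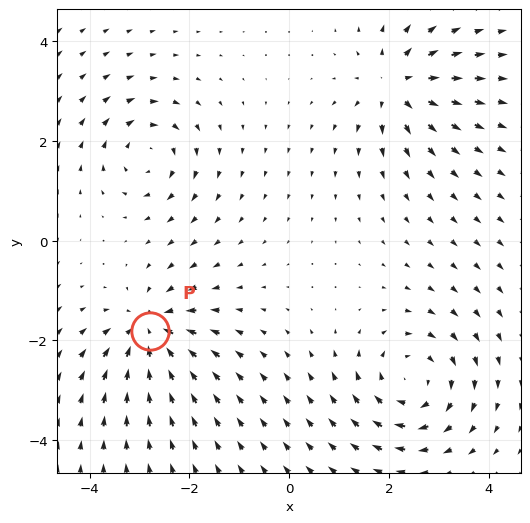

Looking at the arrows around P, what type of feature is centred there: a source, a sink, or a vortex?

At P (-2.8, -1.8) the arrows converge inward. Divergence about -6, curl ≈0 — negative divergence with near-zero curl is a sink.

sink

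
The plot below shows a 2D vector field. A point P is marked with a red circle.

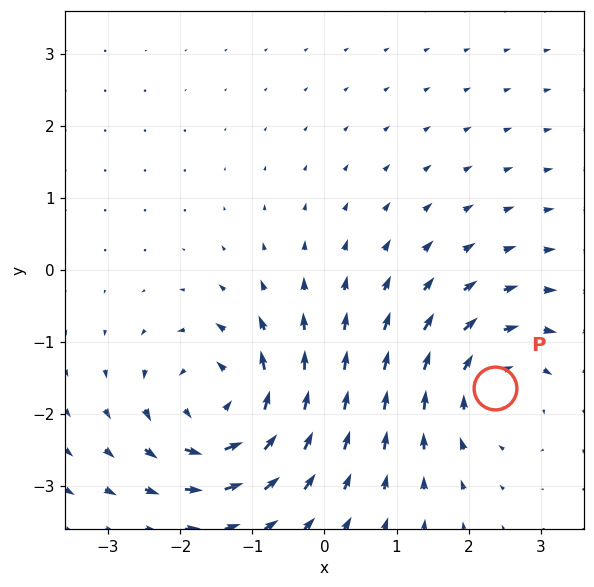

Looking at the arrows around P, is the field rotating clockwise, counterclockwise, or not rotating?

Near P at (2.4, -1.6) the arrows circulate clockwise. The curl (z-component) there is about -3; negative curl means clockwise rotation.

clockwise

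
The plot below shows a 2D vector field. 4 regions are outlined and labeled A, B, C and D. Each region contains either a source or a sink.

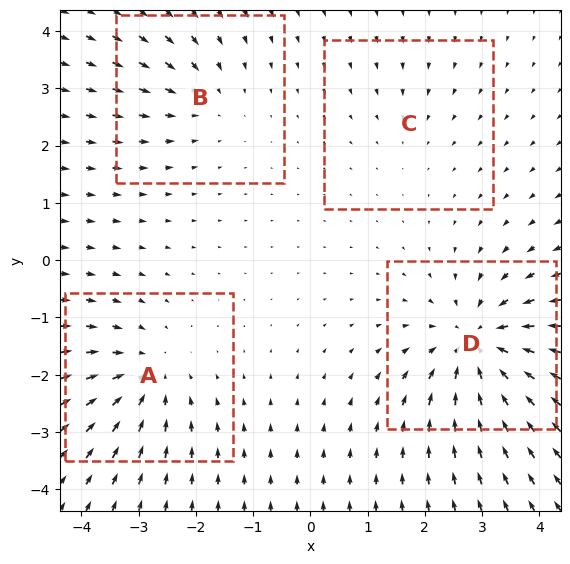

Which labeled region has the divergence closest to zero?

Divergence at each region's feature centre — A: about -5, B: about -3, C: about -2, D: about -7. Region C is closest to zero.

C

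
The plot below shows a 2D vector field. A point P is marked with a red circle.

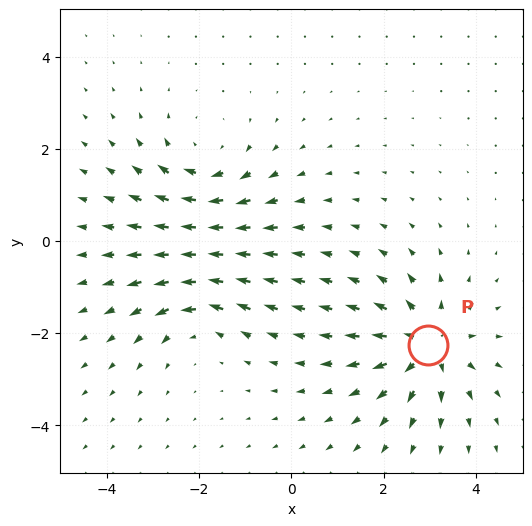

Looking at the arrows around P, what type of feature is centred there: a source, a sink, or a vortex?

At P (3.0, -2.2) the arrows spread outward. Divergence about +5, curl ≈0 — positive divergence with near-zero curl is a source.

source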